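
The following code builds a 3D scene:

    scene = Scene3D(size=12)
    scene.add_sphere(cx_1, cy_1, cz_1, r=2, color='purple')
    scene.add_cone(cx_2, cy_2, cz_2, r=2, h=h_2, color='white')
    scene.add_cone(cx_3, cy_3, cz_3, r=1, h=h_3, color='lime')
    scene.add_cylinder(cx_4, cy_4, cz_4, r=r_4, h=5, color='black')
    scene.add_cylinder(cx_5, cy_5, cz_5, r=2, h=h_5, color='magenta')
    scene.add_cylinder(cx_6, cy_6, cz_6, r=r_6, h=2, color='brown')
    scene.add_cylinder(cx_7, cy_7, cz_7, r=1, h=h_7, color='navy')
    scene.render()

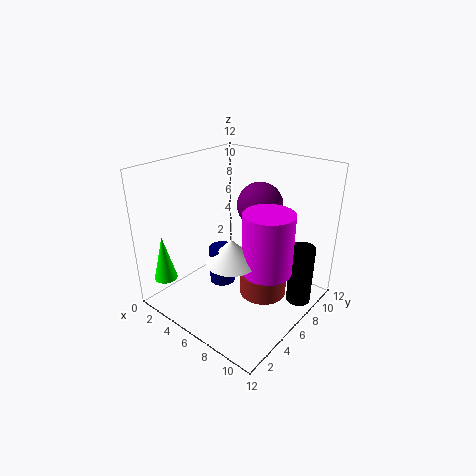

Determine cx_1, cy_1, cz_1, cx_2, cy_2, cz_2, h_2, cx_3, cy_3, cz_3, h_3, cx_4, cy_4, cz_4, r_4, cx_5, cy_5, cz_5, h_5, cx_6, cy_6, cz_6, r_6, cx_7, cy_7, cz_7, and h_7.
cx_1 = 6
cy_1 = 9
cz_1 = 8
cx_2 = 7
cy_2 = 4
cz_2 = 5
h_2 = 2
cx_3 = 1
cy_3 = 2
cz_3 = 2
h_3 = 4
cx_4 = 11
cy_4 = 8
cz_4 = 1
r_4 = 1
cx_5 = 9
cy_5 = 6
cz_5 = 4
h_5 = 5
cx_6 = 8
cy_6 = 7
cz_6 = 1
r_6 = 2
cx_7 = 6
cy_7 = 4
cz_7 = 3
h_7 = 3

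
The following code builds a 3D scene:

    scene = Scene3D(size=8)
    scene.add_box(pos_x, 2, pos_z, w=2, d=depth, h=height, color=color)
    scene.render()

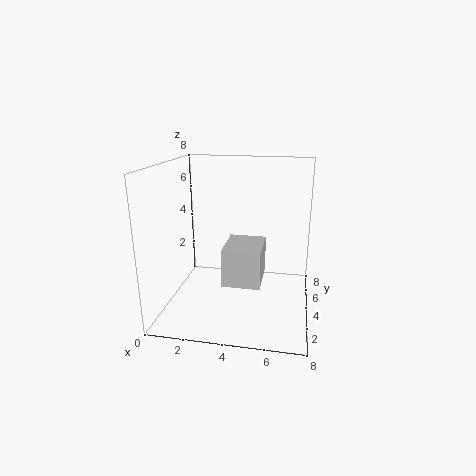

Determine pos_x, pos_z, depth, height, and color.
pos_x = 3.5
pos_z = 2
depth = 2.5
height = 2
color = 'lightgray'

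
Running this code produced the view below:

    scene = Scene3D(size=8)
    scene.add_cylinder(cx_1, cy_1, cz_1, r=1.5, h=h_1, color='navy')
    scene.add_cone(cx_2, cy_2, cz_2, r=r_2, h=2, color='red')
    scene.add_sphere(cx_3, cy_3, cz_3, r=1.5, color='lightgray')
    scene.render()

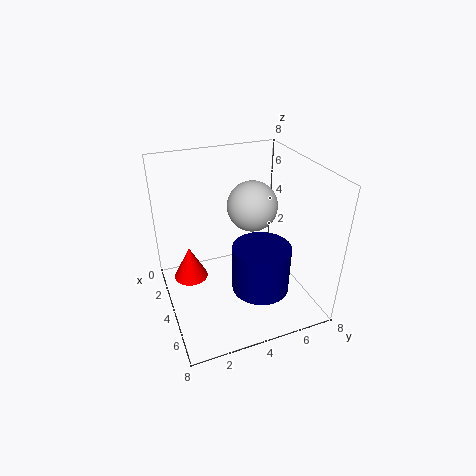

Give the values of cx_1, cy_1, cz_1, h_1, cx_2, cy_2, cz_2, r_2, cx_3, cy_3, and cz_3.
cx_1 = 6; cy_1 = 4.5; cz_1 = 2; h_1 = 2.5; cx_2 = 2.5; cy_2 = 1.5; cz_2 = 1; r_2 = 1; cx_3 = 2.5; cy_3 = 5.5; cz_3 = 5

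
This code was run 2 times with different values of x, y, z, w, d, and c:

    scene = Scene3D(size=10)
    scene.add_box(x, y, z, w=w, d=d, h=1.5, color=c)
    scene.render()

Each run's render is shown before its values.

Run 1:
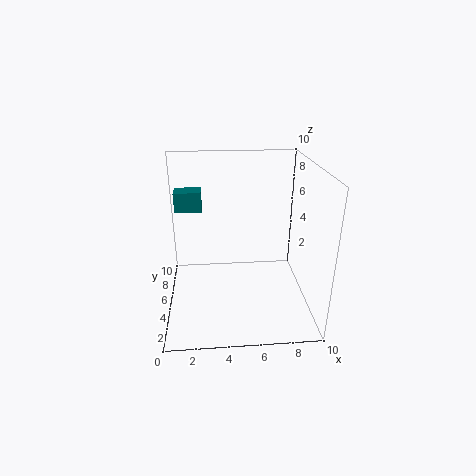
x = 0.5
y = 7.5
z = 6
w = 2
d = 1.5
c = 'teal'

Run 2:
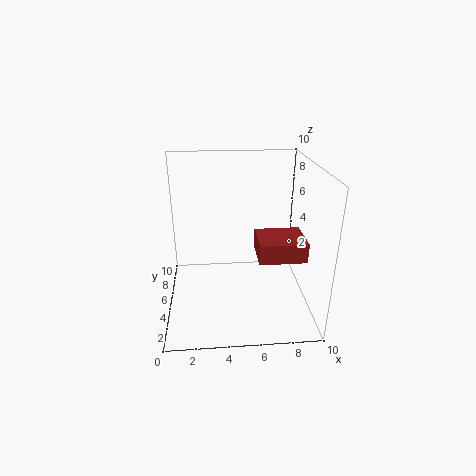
x = 6.5
y = 4.5
z = 3
w = 3.5
d = 3
c = 'brown'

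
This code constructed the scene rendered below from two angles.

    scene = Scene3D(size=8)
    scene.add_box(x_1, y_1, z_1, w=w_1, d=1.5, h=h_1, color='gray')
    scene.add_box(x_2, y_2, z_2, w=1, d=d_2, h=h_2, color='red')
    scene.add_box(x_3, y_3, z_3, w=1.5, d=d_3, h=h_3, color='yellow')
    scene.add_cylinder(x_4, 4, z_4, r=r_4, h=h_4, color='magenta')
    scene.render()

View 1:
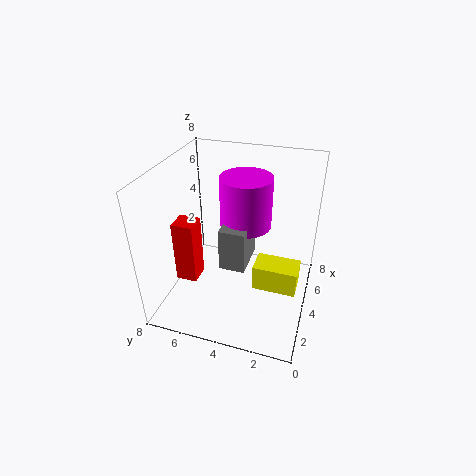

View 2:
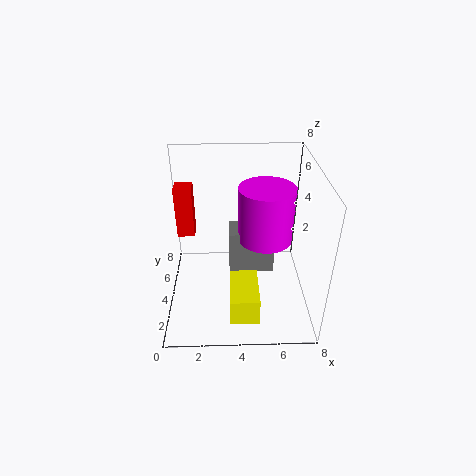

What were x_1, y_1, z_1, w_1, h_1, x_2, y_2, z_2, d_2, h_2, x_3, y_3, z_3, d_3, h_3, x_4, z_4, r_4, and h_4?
x_1 = 3.5
y_1 = 3.5
z_1 = 2
w_1 = 2.5
h_1 = 2.5
x_2 = 0.5
y_2 = 5
z_2 = 3.5
d_2 = 1
h_2 = 3
x_3 = 3.5
y_3 = 0.5
z_3 = 1
d_3 = 2.5
h_3 = 1.5
x_4 = 5.5
z_4 = 4
r_4 = 1.5
h_4 = 3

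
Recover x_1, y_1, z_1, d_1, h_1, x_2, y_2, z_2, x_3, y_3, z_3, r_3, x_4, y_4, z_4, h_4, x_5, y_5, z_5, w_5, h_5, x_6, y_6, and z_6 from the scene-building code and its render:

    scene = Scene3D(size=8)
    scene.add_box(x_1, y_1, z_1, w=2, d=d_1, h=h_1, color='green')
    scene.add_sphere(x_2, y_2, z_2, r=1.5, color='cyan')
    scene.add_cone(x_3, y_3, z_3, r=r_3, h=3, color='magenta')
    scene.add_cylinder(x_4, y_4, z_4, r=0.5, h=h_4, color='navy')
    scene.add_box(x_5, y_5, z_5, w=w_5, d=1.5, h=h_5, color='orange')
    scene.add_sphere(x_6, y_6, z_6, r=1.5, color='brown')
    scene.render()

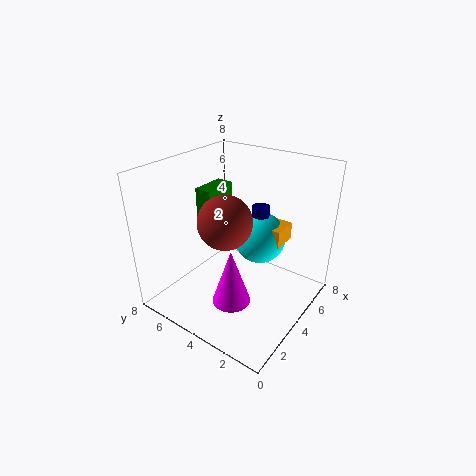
x_1 = 3.5; y_1 = 5.5; z_1 = 4; d_1 = 1; h_1 = 2.5; x_2 = 5.5; y_2 = 3.5; z_2 = 3.5; x_3 = 2; y_3 = 3; z_3 = 1.5; r_3 = 1; x_4 = 5.5; y_4 = 3.5; z_4 = 3; h_4 = 2.5; x_5 = 5; y_5 = 2; z_5 = 3.5; w_5 = 1.5; h_5 = 1; x_6 = 3.5; y_6 = 4.5; z_6 = 5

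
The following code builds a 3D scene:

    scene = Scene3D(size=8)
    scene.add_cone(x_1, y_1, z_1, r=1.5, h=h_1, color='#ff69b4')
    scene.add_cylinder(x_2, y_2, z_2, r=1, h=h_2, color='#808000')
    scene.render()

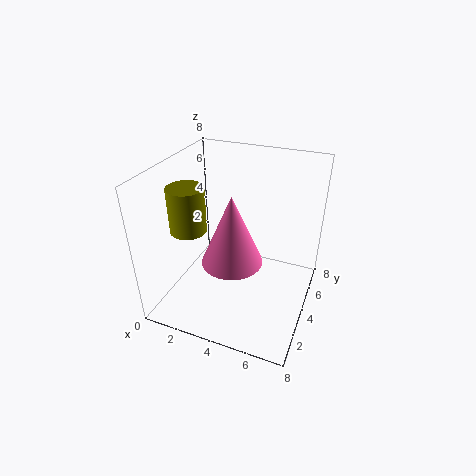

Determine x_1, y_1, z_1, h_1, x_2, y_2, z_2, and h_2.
x_1 = 4.5, y_1 = 2, z_1 = 4, h_1 = 3.5, x_2 = 1.5, y_2 = 3, z_2 = 4.5, h_2 = 2.5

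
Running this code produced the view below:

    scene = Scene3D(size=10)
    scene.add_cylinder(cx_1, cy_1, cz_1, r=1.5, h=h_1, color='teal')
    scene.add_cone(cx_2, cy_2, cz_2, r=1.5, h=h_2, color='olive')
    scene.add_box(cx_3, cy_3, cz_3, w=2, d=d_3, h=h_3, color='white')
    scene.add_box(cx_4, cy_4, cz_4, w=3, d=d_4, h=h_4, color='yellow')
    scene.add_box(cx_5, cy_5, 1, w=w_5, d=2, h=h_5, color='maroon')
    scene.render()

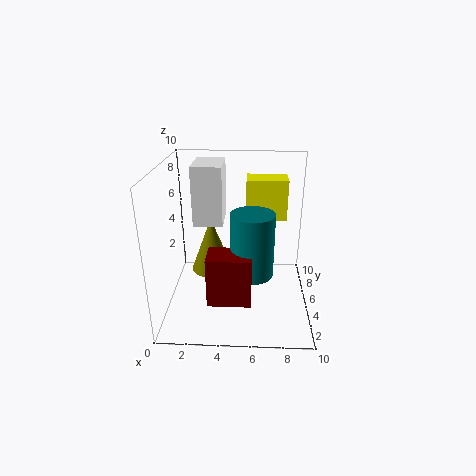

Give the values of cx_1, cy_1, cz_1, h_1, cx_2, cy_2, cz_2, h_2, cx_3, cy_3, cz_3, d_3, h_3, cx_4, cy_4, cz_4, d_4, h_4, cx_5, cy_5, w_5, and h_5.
cx_1 = 6; cy_1 = 4.5; cz_1 = 2.5; h_1 = 4.5; cx_2 = 3; cy_2 = 6; cz_2 = 2; h_2 = 4; cx_3 = 2; cy_3 = 4.5; cz_3 = 6; d_3 = 3; h_3 = 4; cx_4 = 5.5; cy_4 = 7; cz_4 = 5.5; d_4 = 2; h_4 = 3; cx_5 = 3; cy_5 = 2.5; w_5 = 3; h_5 = 3.5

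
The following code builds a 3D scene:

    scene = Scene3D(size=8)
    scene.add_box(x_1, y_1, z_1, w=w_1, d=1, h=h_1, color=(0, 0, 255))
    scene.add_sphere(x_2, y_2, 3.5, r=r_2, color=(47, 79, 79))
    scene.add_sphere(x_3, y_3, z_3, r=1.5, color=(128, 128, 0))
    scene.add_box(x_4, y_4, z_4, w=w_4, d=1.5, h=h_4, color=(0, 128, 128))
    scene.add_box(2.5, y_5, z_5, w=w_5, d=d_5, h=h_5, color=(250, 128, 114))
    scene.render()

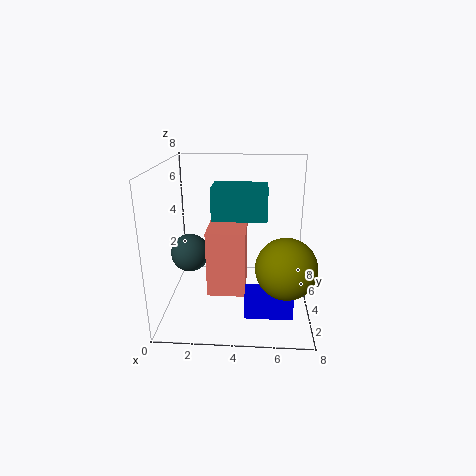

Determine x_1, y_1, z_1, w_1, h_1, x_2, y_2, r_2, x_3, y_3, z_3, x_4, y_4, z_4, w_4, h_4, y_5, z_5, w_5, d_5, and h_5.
x_1 = 4.5, y_1 = 1.5, z_1 = 0.5, w_1 = 2.5, h_1 = 1.5, x_2 = 1.5, y_2 = 3, r_2 = 1, x_3 = 6.5, y_3 = 1.5, z_3 = 3.5, x_4 = 3, y_4 = 1, z_4 = 6, w_4 = 2.5, h_4 = 1.5, y_5 = 2, z_5 = 1.5, w_5 = 2, d_5 = 2.5, h_5 = 3.5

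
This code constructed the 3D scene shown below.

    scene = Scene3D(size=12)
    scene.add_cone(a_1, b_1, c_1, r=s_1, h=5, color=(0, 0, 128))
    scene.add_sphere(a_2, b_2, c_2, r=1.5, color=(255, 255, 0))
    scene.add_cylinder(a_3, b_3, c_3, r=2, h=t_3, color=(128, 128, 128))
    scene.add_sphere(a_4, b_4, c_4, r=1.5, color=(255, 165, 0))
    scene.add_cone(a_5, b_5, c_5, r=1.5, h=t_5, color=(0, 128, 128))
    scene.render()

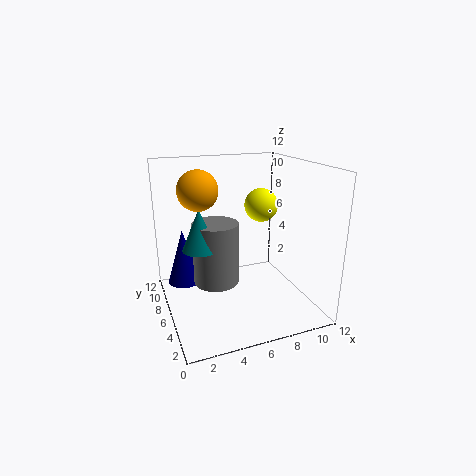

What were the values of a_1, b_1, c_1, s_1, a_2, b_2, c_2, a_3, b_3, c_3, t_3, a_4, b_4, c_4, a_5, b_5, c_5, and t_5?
a_1 = 2; b_1 = 9.5; c_1 = 1; s_1 = 1.5; a_2 = 9; b_2 = 8; c_2 = 8; a_3 = 4.5; b_3 = 7.5; c_3 = 1.5; t_3 = 5.5; a_4 = 2.5; b_4 = 5; c_4 = 10.5; a_5 = 3; b_5 = 7; c_5 = 5; t_5 = 3.5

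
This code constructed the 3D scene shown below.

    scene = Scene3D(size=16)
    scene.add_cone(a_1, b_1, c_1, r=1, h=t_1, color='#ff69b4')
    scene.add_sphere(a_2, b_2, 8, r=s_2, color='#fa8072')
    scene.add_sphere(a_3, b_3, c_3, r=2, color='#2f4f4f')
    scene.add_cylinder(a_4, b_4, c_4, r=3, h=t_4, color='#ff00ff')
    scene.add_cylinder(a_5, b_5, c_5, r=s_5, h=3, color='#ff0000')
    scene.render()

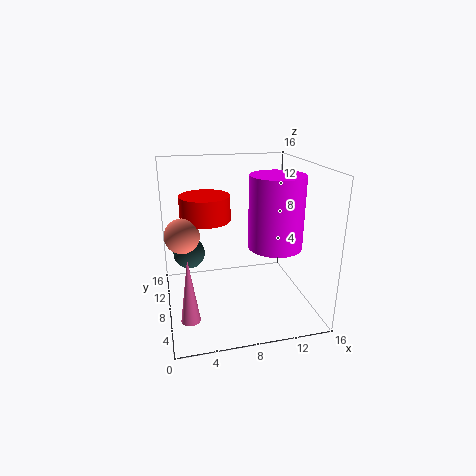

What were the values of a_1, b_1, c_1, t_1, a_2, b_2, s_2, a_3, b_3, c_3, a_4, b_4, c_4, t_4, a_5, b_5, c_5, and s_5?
a_1 = 2; b_1 = 4; c_1 = 1; t_1 = 7; a_2 = 2; b_2 = 10; s_2 = 2; a_3 = 3; b_3 = 14; c_3 = 4; a_4 = 12; b_4 = 7; c_4 = 7; t_4 = 8; a_5 = 5; b_5 = 12; c_5 = 9; s_5 = 3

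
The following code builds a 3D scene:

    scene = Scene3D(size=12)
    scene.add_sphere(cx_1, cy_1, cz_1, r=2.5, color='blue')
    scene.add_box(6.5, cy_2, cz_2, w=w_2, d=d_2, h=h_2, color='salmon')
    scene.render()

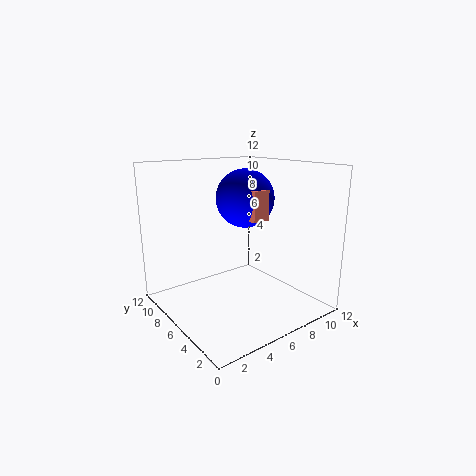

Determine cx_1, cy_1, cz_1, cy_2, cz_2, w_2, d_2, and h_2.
cx_1 = 7.5
cy_1 = 7
cz_1 = 9
cy_2 = 4.5
cz_2 = 7.5
w_2 = 1.5
d_2 = 3.5
h_2 = 2.5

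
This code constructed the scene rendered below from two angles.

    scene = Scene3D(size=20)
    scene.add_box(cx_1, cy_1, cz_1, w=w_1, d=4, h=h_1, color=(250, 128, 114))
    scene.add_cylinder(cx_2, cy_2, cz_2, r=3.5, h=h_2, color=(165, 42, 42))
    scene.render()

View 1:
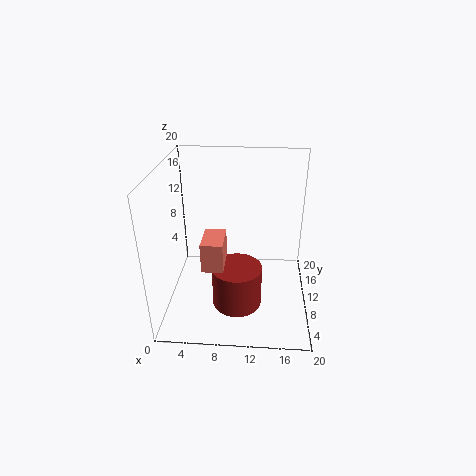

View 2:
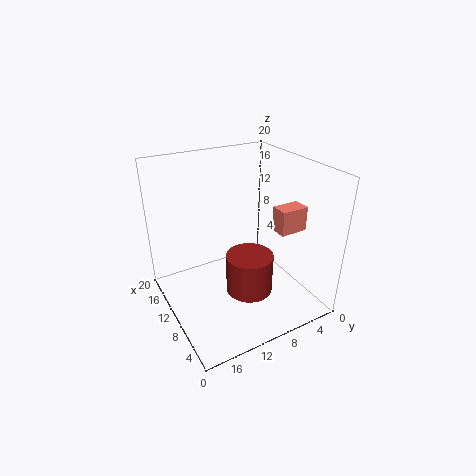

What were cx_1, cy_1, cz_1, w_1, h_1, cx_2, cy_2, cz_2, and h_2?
cx_1 = 6.5; cy_1 = 1; cz_1 = 10.5; w_1 = 2.5; h_1 = 3.5; cx_2 = 10; cy_2 = 8; cz_2 = 0.5; h_2 = 6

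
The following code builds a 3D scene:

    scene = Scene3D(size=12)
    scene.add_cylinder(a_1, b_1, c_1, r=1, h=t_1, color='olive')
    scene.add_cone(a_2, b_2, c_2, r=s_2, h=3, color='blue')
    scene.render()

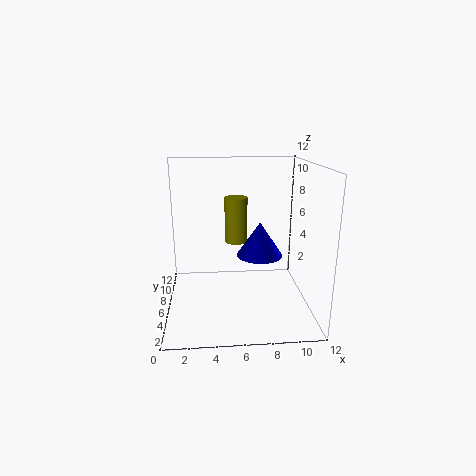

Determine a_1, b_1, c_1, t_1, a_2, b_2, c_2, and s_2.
a_1 = 6, b_1 = 8, c_1 = 5, t_1 = 4, a_2 = 8, b_2 = 7, c_2 = 4, s_2 = 2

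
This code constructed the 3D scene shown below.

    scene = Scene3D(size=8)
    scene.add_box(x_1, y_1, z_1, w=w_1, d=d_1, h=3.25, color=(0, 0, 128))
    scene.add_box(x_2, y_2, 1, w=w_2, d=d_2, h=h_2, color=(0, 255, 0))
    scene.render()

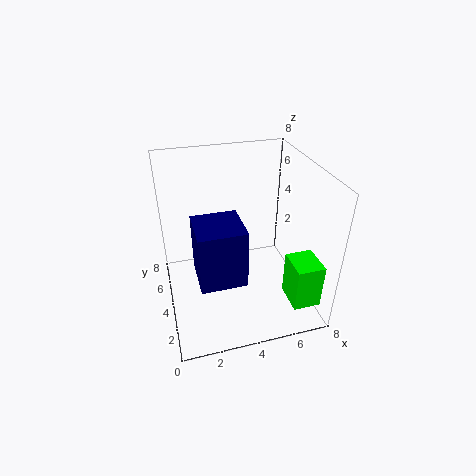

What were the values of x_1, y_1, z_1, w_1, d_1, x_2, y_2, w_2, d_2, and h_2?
x_1 = 1.5
y_1 = 2
z_1 = 2.25
w_1 = 2.5
d_1 = 2.5
x_2 = 6.25
y_2 = 0.75
w_2 = 1.5
d_2 = 1.75
h_2 = 2.5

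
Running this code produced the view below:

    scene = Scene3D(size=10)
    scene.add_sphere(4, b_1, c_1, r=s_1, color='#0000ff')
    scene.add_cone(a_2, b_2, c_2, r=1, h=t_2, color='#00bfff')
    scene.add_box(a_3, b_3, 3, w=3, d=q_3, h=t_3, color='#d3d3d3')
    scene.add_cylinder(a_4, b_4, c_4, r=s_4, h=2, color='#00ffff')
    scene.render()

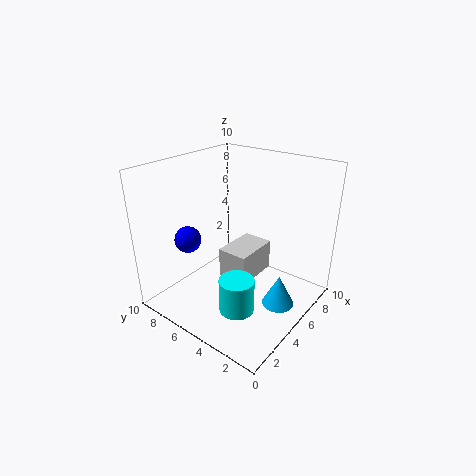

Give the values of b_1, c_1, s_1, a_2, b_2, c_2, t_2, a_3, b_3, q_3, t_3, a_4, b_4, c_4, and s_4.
b_1 = 9
c_1 = 4
s_1 = 1
a_2 = 4
b_2 = 1
c_2 = 2
t_2 = 2
a_3 = 3
b_3 = 3
q_3 = 2
t_3 = 2
a_4 = 1
b_4 = 2
c_4 = 3
s_4 = 1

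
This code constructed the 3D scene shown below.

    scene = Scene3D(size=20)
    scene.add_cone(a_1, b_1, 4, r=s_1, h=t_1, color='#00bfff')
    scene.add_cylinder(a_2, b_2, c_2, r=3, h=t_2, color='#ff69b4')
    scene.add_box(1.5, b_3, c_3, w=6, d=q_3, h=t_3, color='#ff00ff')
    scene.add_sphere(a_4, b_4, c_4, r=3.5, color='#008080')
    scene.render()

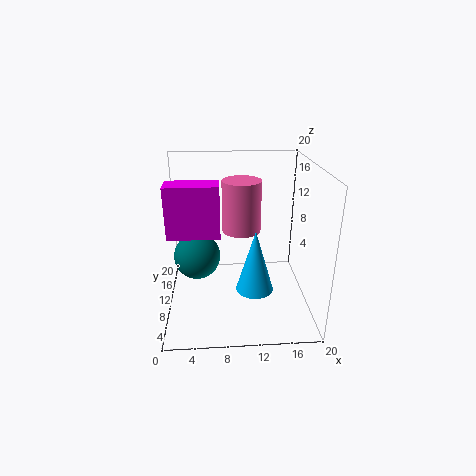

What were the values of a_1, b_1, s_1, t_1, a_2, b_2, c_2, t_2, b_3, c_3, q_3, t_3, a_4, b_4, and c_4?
a_1 = 12
b_1 = 6.5
s_1 = 2.5
t_1 = 8.5
a_2 = 11
b_2 = 16
c_2 = 8.5
t_2 = 8
b_3 = 2.5
c_3 = 13.5
q_3 = 3
t_3 = 6
a_4 = 4
b_4 = 13.5
c_4 = 5.5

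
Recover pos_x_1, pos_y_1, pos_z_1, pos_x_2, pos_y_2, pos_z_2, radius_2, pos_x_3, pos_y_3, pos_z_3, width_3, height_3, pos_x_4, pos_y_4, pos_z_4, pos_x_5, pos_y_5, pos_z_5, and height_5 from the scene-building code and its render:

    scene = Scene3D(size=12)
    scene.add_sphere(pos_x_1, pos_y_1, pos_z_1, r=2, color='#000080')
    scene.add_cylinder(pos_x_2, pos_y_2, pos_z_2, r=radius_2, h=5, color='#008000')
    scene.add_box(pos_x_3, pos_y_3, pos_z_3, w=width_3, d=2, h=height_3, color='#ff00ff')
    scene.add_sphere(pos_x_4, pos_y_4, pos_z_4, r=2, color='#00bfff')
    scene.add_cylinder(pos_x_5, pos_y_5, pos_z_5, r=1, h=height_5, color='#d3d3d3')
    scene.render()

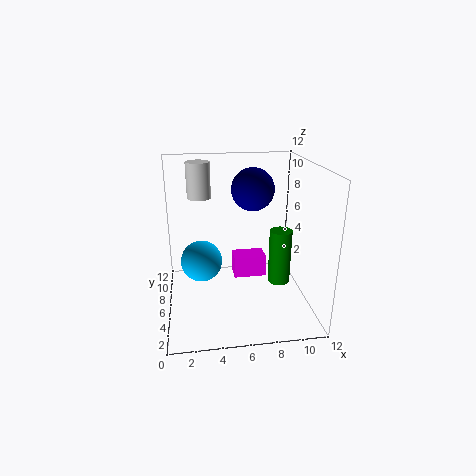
pos_x_1 = 8
pos_y_1 = 10
pos_z_1 = 9
pos_x_2 = 10
pos_y_2 = 7
pos_z_2 = 1
radius_2 = 1
pos_x_3 = 6
pos_y_3 = 8
pos_z_3 = 1
width_3 = 3
height_3 = 2
pos_x_4 = 3
pos_y_4 = 10
pos_z_4 = 2
pos_x_5 = 3
pos_y_5 = 8
pos_z_5 = 9
height_5 = 3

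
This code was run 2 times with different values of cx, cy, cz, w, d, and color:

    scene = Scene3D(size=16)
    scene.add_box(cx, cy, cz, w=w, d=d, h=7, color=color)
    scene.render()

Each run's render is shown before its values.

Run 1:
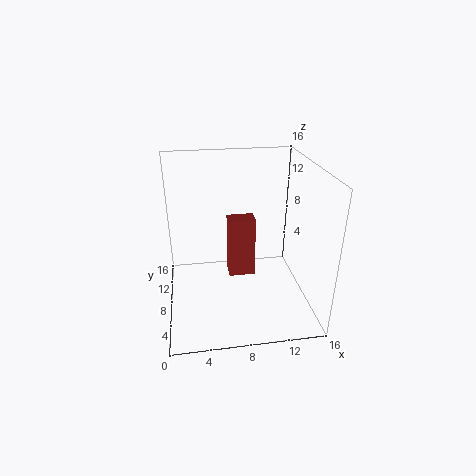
cx = 7
cy = 8
cz = 3
w = 3
d = 2
color = 'brown'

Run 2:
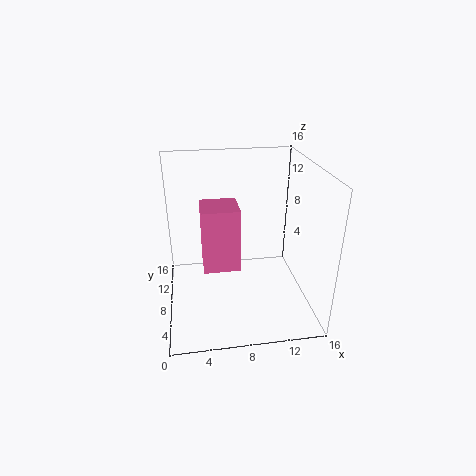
cx = 4
cy = 6
cz = 5
w = 4
d = 4
color = 'hotpink'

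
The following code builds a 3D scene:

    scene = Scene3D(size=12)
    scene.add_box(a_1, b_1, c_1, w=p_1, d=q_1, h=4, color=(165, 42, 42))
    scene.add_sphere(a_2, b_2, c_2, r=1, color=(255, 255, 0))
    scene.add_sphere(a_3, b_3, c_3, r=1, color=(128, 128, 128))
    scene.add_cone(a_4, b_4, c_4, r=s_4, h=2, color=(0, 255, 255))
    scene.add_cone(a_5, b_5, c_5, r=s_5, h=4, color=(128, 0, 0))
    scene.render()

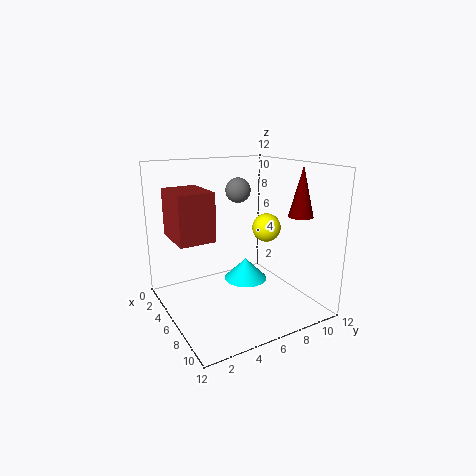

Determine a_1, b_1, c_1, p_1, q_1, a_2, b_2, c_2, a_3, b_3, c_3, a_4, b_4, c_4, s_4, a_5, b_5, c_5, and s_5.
a_1 = 2
b_1 = 1
c_1 = 6
p_1 = 4
q_1 = 3
a_2 = 10
b_2 = 6
c_2 = 8
a_3 = 6
b_3 = 6
c_3 = 10
a_4 = 4
b_4 = 8
c_4 = 1
s_4 = 2
a_5 = 9
b_5 = 10
c_5 = 8
s_5 = 1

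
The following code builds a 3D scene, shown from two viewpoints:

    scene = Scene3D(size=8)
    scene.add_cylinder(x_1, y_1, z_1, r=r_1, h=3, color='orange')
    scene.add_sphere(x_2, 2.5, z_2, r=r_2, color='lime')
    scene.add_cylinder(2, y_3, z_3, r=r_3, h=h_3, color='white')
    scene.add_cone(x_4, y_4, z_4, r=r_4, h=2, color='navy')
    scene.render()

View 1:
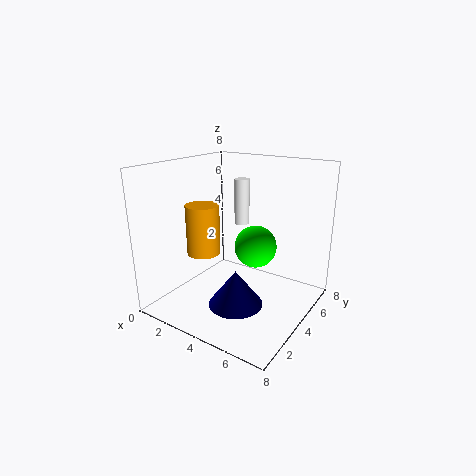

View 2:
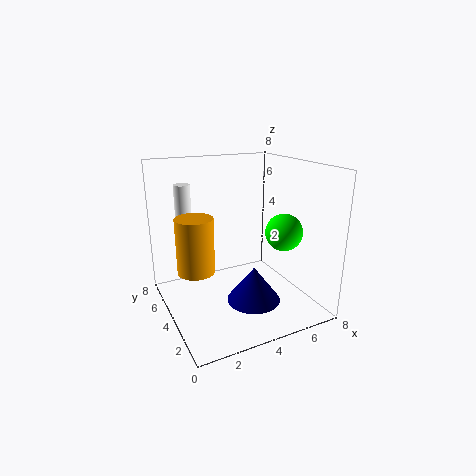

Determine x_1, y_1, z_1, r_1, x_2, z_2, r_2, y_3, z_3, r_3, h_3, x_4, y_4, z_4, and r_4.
x_1 = 1.5, y_1 = 4, z_1 = 2.5, r_1 = 1, x_2 = 6, z_2 = 4.5, r_2 = 1, y_3 = 7.5, z_3 = 3.5, r_3 = 0.5, h_3 = 3, x_4 = 4.5, y_4 = 3, z_4 = 0.5, r_4 = 1.5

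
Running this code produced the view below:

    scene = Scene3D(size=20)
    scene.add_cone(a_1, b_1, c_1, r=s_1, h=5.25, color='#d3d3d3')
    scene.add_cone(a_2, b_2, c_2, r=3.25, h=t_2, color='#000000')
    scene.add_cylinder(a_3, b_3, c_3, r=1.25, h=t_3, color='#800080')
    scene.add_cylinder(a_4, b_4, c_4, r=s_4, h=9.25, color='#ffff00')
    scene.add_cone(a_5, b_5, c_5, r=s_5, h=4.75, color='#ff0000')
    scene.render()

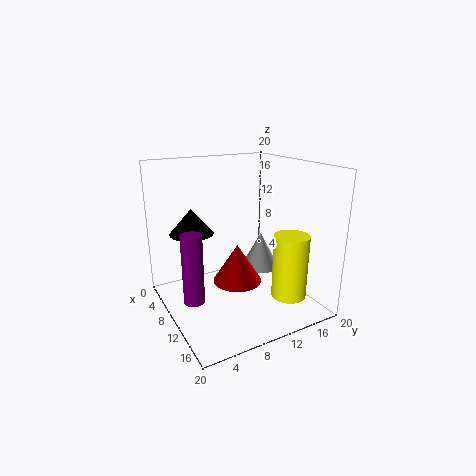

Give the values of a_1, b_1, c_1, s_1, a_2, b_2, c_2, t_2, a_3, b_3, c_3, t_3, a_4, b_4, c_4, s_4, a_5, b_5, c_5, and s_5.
a_1 = 9.25, b_1 = 14.25, c_1 = 4.5, s_1 = 2.75, a_2 = 4, b_2 = 5.5, c_2 = 9.5, t_2 = 3.75, a_3 = 14.5, b_3 = 1.5, c_3 = 5, t_3 = 8.5, a_4 = 14, b_4 = 16.25, c_4 = 1.25, s_4 = 2.5, a_5 = 14.75, b_5 = 7.25, c_5 = 6.5, s_5 = 3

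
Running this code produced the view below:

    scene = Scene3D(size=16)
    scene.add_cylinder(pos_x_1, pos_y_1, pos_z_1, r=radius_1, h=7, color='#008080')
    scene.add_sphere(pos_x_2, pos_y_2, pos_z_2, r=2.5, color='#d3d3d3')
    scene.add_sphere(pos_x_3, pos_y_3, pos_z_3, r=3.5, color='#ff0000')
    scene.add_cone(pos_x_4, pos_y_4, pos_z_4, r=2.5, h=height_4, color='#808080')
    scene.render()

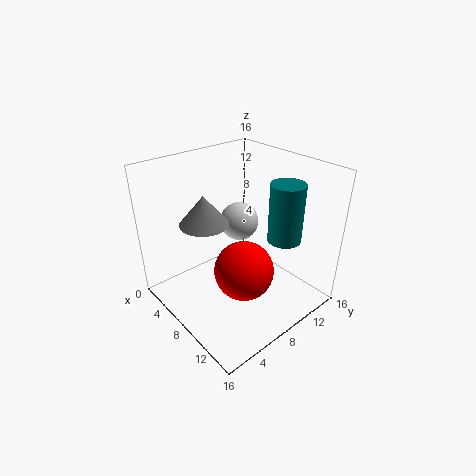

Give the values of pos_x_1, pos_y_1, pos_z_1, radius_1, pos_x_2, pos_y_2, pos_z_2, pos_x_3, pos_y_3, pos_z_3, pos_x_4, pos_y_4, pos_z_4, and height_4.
pos_x_1 = 10, pos_y_1 = 13.5, pos_z_1 = 6.5, radius_1 = 2, pos_x_2 = 3, pos_y_2 = 12.5, pos_z_2 = 6.5, pos_x_3 = 8.5, pos_y_3 = 8.5, pos_z_3 = 3.5, pos_x_4 = 7.5, pos_y_4 = 4, pos_z_4 = 11, height_4 = 3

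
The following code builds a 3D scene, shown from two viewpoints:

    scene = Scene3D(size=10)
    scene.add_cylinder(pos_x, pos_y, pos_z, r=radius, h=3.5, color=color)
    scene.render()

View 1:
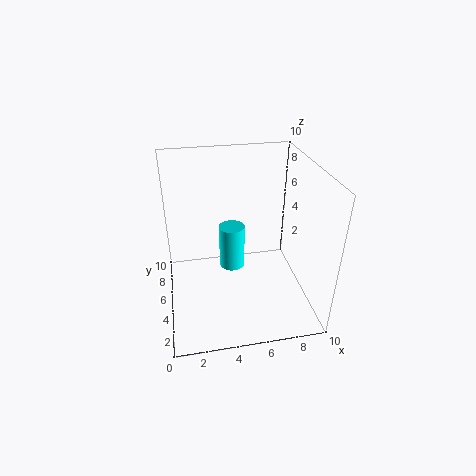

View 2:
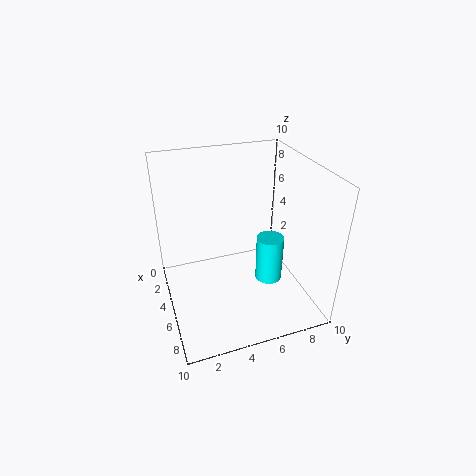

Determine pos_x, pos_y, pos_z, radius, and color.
pos_x = 5
pos_y = 7.5
pos_z = 1
radius = 1
color = 'cyan'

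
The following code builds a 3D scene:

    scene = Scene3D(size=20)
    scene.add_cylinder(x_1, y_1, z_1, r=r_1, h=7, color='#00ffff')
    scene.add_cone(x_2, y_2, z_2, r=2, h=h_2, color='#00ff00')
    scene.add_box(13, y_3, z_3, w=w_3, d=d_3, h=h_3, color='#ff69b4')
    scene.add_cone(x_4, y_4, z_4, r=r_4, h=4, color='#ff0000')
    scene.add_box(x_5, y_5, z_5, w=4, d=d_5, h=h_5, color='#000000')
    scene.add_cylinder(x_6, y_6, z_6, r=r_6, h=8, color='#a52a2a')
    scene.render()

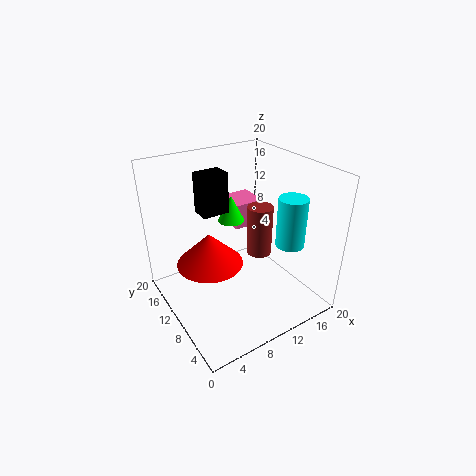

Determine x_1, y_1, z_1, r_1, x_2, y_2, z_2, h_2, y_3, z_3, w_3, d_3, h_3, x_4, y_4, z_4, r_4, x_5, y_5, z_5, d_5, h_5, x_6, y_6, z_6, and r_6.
x_1 = 16
y_1 = 6
z_1 = 9
r_1 = 2
x_2 = 12
y_2 = 15
z_2 = 10
h_2 = 4
y_3 = 15
z_3 = 8
w_3 = 5
d_3 = 5
h_3 = 4
x_4 = 4
y_4 = 7
z_4 = 10
r_4 = 4
x_5 = 7
y_5 = 14
z_5 = 12
d_5 = 3
h_5 = 6
x_6 = 16
y_6 = 13
z_6 = 4
r_6 = 2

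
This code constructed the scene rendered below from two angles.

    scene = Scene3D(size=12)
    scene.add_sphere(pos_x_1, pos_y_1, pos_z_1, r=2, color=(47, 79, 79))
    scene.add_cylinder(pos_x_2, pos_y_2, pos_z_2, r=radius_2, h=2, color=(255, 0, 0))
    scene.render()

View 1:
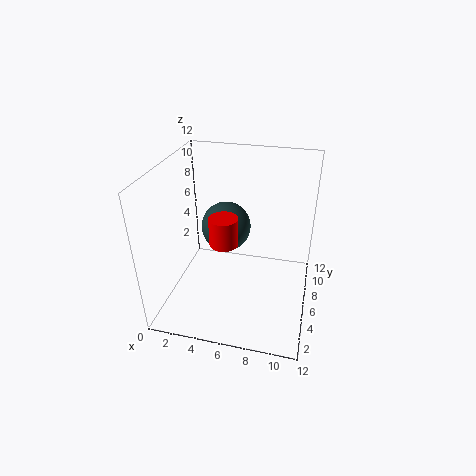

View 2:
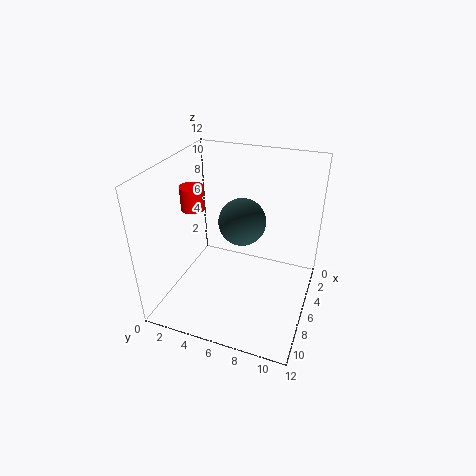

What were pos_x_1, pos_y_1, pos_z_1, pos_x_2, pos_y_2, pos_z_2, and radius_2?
pos_x_1 = 5; pos_y_1 = 6; pos_z_1 = 7; pos_x_2 = 6; pos_y_2 = 2; pos_z_2 = 8; radius_2 = 1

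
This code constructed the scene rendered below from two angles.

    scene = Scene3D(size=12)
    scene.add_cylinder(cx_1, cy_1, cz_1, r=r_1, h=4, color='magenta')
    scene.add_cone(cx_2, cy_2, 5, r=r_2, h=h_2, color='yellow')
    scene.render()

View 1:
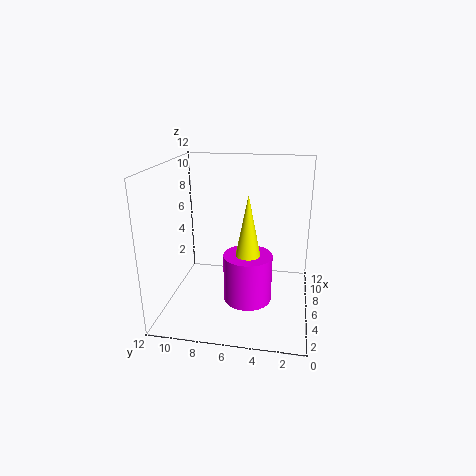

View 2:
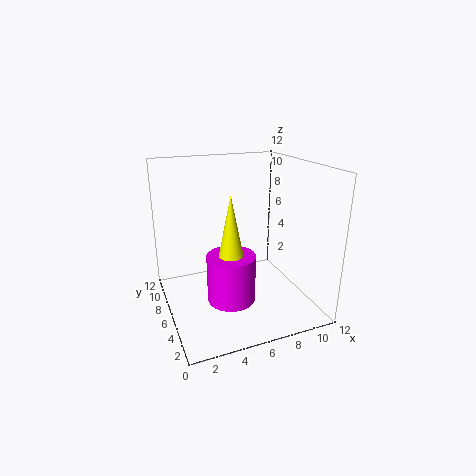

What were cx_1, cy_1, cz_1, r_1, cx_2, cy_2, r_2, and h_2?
cx_1 = 5
cy_1 = 5
cz_1 = 1
r_1 = 2
cx_2 = 5
cy_2 = 5
r_2 = 1
h_2 = 5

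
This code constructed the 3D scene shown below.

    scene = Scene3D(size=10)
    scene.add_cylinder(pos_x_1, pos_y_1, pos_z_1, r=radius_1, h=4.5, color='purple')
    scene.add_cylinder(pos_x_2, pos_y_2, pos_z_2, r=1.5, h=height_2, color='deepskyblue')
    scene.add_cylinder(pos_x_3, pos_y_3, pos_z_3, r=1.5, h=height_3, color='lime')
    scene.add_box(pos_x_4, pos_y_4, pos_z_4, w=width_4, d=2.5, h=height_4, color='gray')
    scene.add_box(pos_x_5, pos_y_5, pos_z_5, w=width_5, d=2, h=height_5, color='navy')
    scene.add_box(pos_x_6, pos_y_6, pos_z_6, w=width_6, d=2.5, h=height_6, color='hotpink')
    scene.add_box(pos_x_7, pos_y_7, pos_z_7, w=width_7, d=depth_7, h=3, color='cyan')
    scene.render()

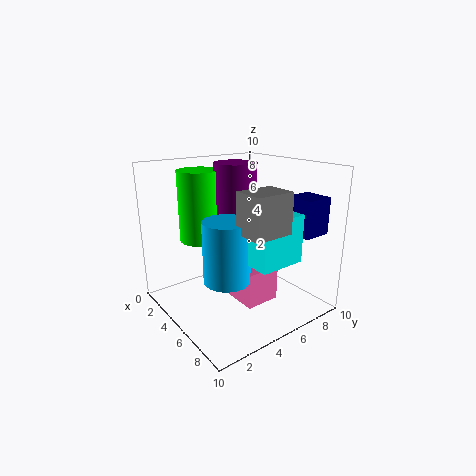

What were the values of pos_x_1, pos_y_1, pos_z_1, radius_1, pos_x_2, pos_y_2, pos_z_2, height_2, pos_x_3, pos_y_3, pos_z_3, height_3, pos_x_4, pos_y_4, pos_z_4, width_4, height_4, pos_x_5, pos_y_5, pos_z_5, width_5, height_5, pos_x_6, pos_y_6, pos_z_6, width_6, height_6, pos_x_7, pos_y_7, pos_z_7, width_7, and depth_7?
pos_x_1 = 4; pos_y_1 = 5.5; pos_z_1 = 5.5; radius_1 = 1.5; pos_x_2 = 6.5; pos_y_2 = 3; pos_z_2 = 3; height_2 = 4; pos_x_3 = 2.5; pos_y_3 = 3.5; pos_z_3 = 4.5; height_3 = 5; pos_x_4 = 7.5; pos_y_4 = 3; pos_z_4 = 6.5; width_4 = 2; height_4 = 2.5; pos_x_5 = 7; pos_y_5 = 7.5; pos_z_5 = 5.5; width_5 = 2; height_5 = 2.5; pos_x_6 = 4; pos_y_6 = 4.5; pos_z_6 = 0.5; width_6 = 3; height_6 = 2.5; pos_x_7 = 8; pos_y_7 = 3.5; pos_z_7 = 4.5; width_7 = 1.5; depth_7 = 3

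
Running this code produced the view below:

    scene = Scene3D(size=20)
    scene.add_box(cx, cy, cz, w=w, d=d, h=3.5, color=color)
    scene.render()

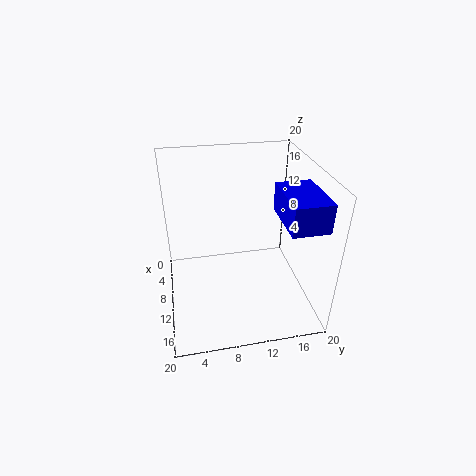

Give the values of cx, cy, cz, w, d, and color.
cx = 12.5; cy = 14; cz = 15.5; w = 7; d = 4.5; color = 'blue'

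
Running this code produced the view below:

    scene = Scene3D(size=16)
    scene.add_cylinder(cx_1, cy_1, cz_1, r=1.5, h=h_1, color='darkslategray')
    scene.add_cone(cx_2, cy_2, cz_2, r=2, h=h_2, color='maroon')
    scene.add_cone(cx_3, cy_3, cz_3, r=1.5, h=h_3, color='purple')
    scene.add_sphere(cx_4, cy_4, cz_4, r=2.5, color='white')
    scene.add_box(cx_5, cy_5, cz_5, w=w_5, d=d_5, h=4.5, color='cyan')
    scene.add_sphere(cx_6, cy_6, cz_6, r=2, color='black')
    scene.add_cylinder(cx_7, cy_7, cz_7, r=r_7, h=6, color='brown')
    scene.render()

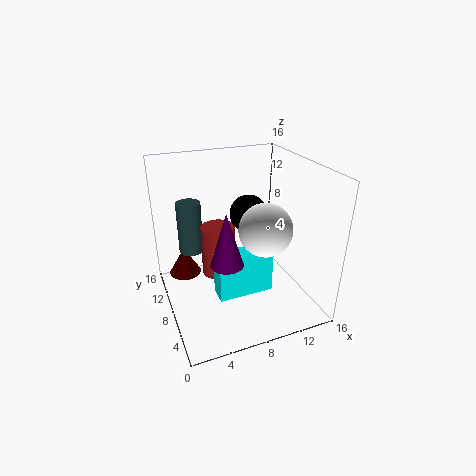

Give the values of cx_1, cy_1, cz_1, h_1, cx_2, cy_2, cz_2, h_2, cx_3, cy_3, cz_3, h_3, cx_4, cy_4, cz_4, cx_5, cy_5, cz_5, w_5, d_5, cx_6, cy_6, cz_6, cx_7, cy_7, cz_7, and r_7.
cx_1 = 4, cy_1 = 14, cz_1 = 4, h_1 = 6.5, cx_2 = 3, cy_2 = 14, cz_2 = 1, h_2 = 3.5, cx_3 = 4.5, cy_3 = 2, cz_3 = 9, h_3 = 5, cx_4 = 8.5, cy_4 = 2.5, cz_4 = 11.5, cx_5 = 4, cy_5 = 2.5, cz_5 = 4.5, w_5 = 5.5, d_5 = 2, cx_6 = 9, cy_6 = 7.5, cz_6 = 11, cx_7 = 6.5, cy_7 = 10.5, cz_7 = 2.5, r_7 = 2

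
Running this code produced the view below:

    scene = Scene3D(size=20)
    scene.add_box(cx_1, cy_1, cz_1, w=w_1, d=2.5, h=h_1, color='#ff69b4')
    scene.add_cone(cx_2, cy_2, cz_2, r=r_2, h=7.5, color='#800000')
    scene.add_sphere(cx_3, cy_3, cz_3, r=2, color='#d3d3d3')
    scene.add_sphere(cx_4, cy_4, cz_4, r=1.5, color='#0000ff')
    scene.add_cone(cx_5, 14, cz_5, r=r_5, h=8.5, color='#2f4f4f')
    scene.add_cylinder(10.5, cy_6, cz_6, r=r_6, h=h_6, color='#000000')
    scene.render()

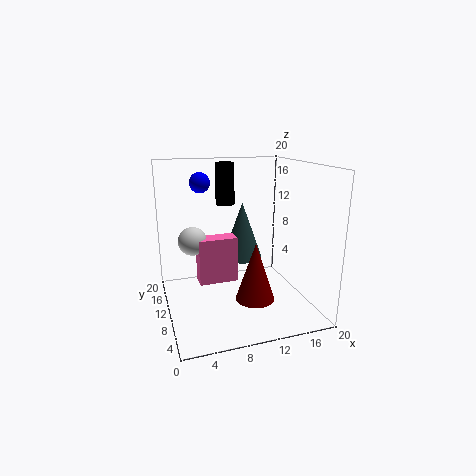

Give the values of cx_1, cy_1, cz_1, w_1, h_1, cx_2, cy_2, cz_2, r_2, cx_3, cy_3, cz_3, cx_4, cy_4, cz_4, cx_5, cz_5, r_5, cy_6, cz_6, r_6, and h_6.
cx_1 = 4.5
cy_1 = 10
cz_1 = 3.5
w_1 = 5.5
h_1 = 6.5
cx_2 = 10.5
cy_2 = 4.5
cz_2 = 3.5
r_2 = 2.5
cx_3 = 4
cy_3 = 12
cz_3 = 9.5
cx_4 = 6
cy_4 = 15.5
cz_4 = 17
cx_5 = 12
cz_5 = 5.5
r_5 = 3
cy_6 = 18
cz_6 = 13
r_6 = 1.5
h_6 = 6.5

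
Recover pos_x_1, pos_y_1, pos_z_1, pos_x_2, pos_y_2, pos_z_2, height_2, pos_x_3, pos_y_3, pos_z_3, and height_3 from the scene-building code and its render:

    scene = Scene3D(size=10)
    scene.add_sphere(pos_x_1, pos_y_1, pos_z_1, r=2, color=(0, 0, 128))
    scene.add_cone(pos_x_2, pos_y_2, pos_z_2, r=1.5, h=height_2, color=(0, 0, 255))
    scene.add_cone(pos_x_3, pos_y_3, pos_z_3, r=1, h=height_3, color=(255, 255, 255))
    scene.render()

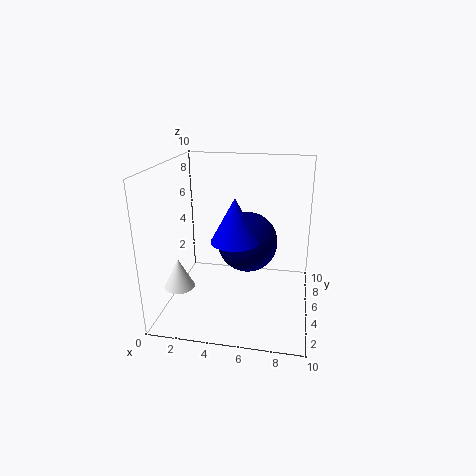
pos_x_1 = 5.75, pos_y_1 = 4.5, pos_z_1 = 5, pos_x_2 = 5.25, pos_y_2 = 2.75, pos_z_2 = 5.75, height_2 = 2.75, pos_x_3 = 1.5, pos_y_3 = 2.5, pos_z_3 = 2.25, height_3 = 2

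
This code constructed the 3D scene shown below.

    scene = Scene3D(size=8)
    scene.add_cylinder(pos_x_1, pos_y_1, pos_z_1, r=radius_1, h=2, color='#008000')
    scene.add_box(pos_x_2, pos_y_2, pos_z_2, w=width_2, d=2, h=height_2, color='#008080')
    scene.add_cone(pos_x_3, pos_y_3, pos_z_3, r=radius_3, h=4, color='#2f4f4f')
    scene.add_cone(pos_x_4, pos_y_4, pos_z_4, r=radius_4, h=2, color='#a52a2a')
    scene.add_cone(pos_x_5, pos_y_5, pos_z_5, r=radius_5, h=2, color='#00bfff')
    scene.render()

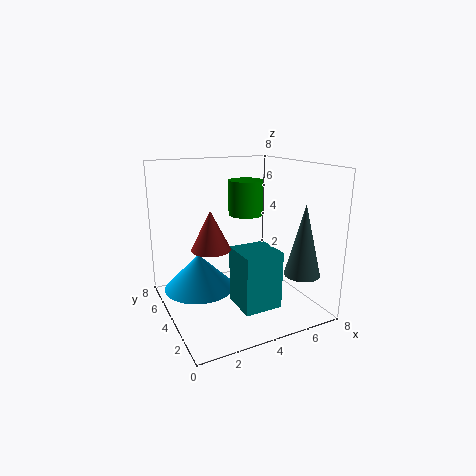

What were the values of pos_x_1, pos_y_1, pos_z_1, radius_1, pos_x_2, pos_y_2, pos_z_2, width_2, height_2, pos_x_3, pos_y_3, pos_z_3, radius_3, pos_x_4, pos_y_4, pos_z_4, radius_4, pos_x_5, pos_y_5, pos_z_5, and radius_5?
pos_x_1 = 5; pos_y_1 = 5; pos_z_1 = 5; radius_1 = 1; pos_x_2 = 3; pos_y_2 = 1; pos_z_2 = 1; width_2 = 2; height_2 = 3; pos_x_3 = 7; pos_y_3 = 2; pos_z_3 = 2; radius_3 = 1; pos_x_4 = 2; pos_y_4 = 3; pos_z_4 = 4; radius_4 = 1; pos_x_5 = 2; pos_y_5 = 5; pos_z_5 = 1; radius_5 = 2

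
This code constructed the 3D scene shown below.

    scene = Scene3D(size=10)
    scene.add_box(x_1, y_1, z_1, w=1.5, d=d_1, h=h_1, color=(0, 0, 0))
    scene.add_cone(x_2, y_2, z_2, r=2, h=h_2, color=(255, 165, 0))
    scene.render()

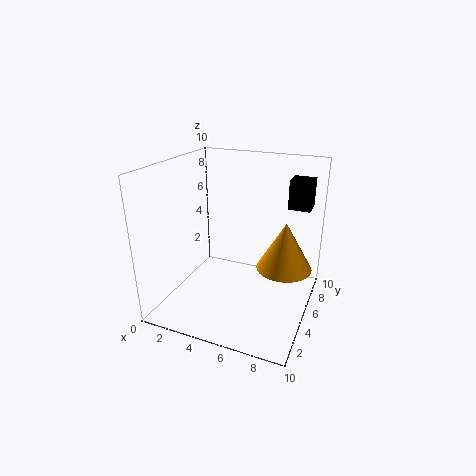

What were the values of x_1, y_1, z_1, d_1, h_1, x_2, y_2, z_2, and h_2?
x_1 = 8
y_1 = 6.5
z_1 = 7
d_1 = 1.5
h_1 = 2
x_2 = 8
y_2 = 6.5
z_2 = 2.5
h_2 = 3.5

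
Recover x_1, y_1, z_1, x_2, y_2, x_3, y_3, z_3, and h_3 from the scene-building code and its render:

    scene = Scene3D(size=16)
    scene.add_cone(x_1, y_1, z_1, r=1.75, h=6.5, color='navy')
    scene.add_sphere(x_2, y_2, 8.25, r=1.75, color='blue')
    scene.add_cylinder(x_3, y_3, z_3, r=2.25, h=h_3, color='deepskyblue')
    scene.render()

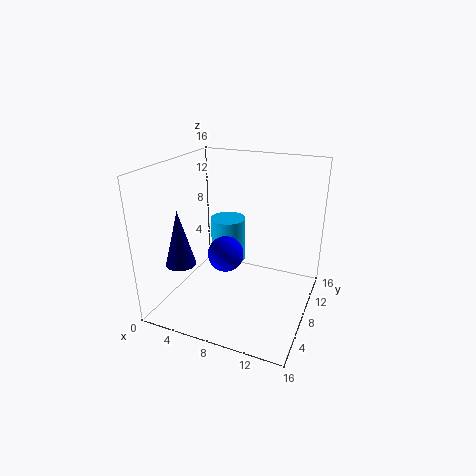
x_1 = 1.75; y_1 = 5.75; z_1 = 4.5; x_2 = 8.5; y_2 = 3.75; x_3 = 4.25; y_3 = 13.5; z_3 = 2; h_3 = 5.75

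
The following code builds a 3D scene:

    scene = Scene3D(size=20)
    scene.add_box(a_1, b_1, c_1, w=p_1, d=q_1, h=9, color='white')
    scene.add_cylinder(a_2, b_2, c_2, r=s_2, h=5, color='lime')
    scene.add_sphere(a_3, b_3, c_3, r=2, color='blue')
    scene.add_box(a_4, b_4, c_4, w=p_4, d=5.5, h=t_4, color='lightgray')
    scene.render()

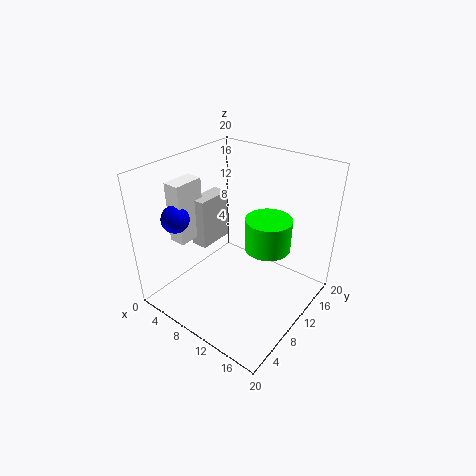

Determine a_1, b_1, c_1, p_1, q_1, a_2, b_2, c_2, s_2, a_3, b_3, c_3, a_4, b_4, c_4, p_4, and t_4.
a_1 = 0.5; b_1 = 6; c_1 = 8; p_1 = 2.5; q_1 = 4.5; a_2 = 11.5; b_2 = 15.5; c_2 = 6; s_2 = 3.5; a_3 = 2; b_3 = 6; c_3 = 12; a_4 = 2; b_4 = 9; c_4 = 6.5; p_4 = 2.5; t_4 = 7.5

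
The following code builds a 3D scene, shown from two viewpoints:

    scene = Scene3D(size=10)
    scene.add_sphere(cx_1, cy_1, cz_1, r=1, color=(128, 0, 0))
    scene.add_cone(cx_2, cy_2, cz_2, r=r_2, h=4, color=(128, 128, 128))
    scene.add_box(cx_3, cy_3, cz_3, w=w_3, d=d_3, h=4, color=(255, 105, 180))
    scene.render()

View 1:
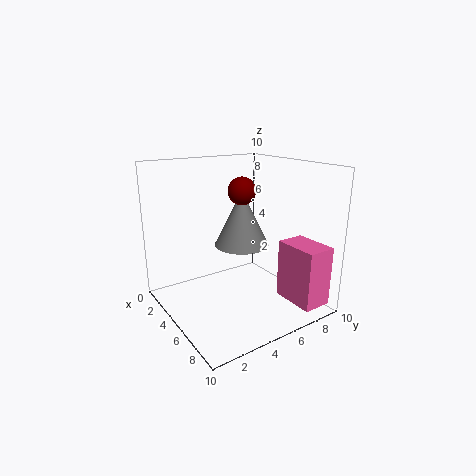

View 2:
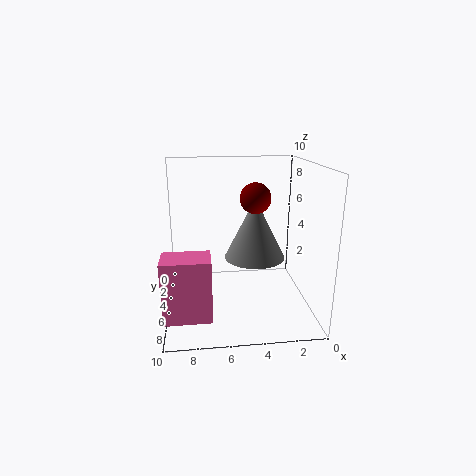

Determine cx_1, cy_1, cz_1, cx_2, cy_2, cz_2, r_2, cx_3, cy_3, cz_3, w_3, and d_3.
cx_1 = 4
cy_1 = 6
cz_1 = 8
cx_2 = 4
cy_2 = 6
cz_2 = 4
r_2 = 2
cx_3 = 7
cy_3 = 7
cz_3 = 1
w_3 = 3
d_3 = 2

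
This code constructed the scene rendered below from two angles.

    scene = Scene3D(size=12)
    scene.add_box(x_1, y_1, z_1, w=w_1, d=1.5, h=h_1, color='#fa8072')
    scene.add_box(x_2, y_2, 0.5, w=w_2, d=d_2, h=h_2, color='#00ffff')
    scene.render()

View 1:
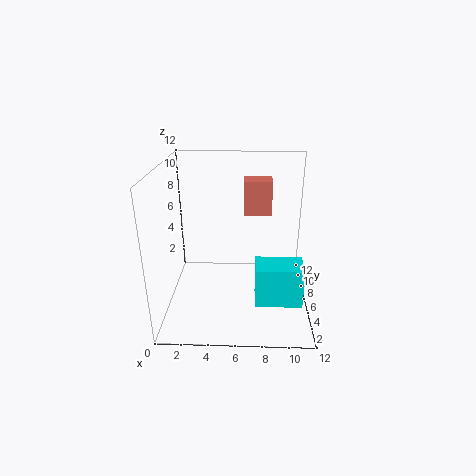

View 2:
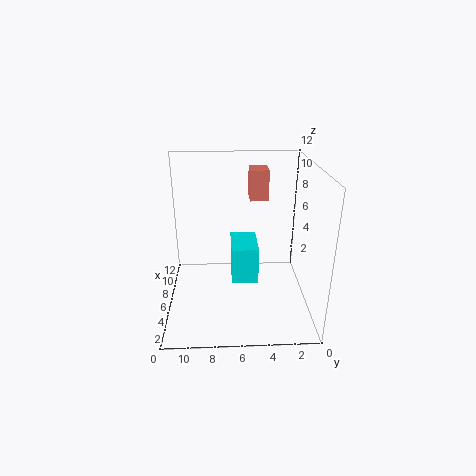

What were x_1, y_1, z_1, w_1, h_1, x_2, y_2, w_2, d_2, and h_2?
x_1 = 6.5, y_1 = 3.5, z_1 = 9, w_1 = 2, h_1 = 2.5, x_2 = 7.5, y_2 = 4, w_2 = 4, d_2 = 2.5, h_2 = 3.5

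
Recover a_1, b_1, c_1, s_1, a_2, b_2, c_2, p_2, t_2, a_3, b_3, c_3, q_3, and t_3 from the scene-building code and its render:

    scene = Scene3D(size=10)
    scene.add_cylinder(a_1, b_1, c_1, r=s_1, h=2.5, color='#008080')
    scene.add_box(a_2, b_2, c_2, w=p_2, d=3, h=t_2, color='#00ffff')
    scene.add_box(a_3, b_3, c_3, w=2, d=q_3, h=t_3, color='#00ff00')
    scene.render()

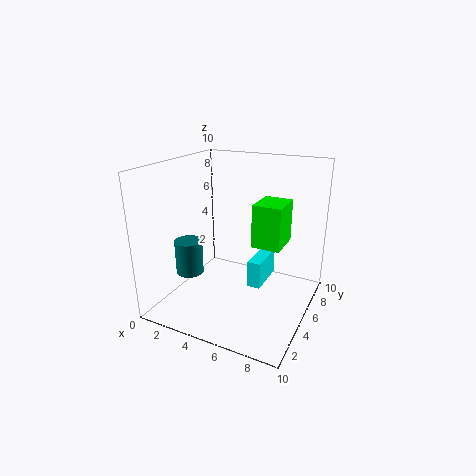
a_1 = 1.5, b_1 = 4, c_1 = 2, s_1 = 1, a_2 = 5.5, b_2 = 5.5, c_2 = 1, p_2 = 1, t_2 = 2, a_3 = 6, b_3 = 5, c_3 = 4.5, q_3 = 2.5, t_3 = 3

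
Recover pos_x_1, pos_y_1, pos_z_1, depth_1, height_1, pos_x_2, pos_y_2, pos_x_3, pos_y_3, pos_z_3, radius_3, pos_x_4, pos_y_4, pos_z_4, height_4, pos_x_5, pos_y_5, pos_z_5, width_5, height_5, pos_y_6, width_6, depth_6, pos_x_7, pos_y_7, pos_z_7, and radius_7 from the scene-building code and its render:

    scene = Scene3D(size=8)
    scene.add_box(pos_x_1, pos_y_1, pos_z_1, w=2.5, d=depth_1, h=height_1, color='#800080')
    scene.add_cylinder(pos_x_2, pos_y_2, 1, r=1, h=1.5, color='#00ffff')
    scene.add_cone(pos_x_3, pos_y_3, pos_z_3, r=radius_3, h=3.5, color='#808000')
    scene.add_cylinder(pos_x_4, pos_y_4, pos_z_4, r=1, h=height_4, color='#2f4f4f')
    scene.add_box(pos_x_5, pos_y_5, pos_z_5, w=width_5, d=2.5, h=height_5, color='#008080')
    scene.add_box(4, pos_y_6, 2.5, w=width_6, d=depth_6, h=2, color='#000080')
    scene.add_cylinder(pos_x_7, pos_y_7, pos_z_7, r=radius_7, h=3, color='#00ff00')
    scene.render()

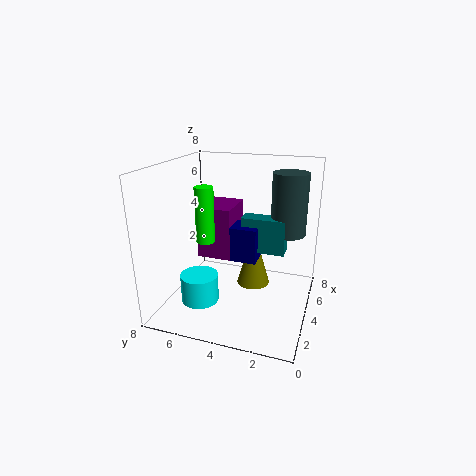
pos_x_1 = 4; pos_y_1 = 4.5; pos_z_1 = 2.5; depth_1 = 2; height_1 = 3; pos_x_2 = 2; pos_y_2 = 5.5; pos_x_3 = 5.5; pos_y_3 = 3.5; pos_z_3 = 0.5; radius_3 = 1; pos_x_4 = 5.5; pos_y_4 = 1.5; pos_z_4 = 4; height_4 = 3.5; pos_x_5 = 4.5; pos_y_5 = 1.5; pos_z_5 = 3; width_5 = 1; height_5 = 2; pos_y_6 = 3; width_6 = 1.5; depth_6 = 1.5; pos_x_7 = 3; pos_y_7 = 5.5; pos_z_7 = 4; radius_7 = 0.5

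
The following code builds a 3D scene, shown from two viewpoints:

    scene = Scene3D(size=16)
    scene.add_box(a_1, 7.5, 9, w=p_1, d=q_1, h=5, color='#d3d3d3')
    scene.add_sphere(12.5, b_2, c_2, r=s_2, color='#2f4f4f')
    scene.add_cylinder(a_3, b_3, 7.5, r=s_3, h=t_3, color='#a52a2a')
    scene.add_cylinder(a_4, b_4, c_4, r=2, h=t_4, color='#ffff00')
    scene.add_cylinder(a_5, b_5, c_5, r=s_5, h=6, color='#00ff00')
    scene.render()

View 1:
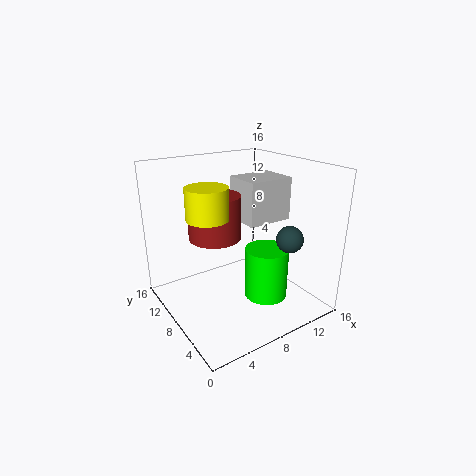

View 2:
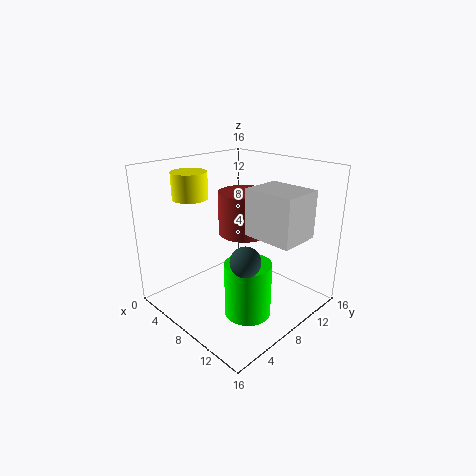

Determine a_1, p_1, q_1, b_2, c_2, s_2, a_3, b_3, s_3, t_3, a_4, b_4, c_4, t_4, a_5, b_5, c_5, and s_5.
a_1 = 9.5; p_1 = 5.5; q_1 = 4.5; b_2 = 4.5; c_2 = 8; s_2 = 1.5; a_3 = 6.5; b_3 = 10.5; s_3 = 3; t_3 = 5; a_4 = 3; b_4 = 5.5; c_4 = 12; t_4 = 3; a_5 = 11; b_5 = 6.5; c_5 = 0.5; s_5 = 2.5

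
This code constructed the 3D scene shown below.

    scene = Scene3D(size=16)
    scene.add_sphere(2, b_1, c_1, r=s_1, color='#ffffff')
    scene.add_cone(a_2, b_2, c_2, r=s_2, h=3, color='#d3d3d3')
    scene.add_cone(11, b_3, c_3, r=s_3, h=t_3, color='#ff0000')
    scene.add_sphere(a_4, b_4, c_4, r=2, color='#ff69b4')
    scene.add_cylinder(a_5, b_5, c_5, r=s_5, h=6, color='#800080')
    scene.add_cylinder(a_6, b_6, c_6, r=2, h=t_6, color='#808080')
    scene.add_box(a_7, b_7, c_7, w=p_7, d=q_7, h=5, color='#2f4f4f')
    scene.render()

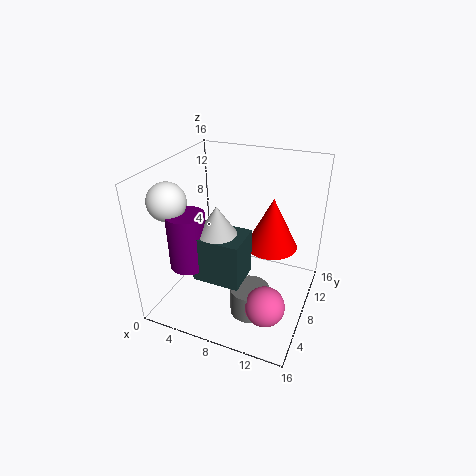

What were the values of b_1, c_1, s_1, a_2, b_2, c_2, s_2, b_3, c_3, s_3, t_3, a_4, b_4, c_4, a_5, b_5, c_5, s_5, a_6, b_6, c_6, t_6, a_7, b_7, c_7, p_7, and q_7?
b_1 = 4
c_1 = 13
s_1 = 2
a_2 = 7
b_2 = 5
c_2 = 10
s_2 = 2
b_3 = 11
c_3 = 6
s_3 = 3
t_3 = 6
a_4 = 13
b_4 = 3
c_4 = 4
a_5 = 4
b_5 = 4
c_5 = 6
s_5 = 2
a_6 = 11
b_6 = 4
c_6 = 2
t_6 = 3
a_7 = 5
b_7 = 3
c_7 = 5
p_7 = 5
q_7 = 4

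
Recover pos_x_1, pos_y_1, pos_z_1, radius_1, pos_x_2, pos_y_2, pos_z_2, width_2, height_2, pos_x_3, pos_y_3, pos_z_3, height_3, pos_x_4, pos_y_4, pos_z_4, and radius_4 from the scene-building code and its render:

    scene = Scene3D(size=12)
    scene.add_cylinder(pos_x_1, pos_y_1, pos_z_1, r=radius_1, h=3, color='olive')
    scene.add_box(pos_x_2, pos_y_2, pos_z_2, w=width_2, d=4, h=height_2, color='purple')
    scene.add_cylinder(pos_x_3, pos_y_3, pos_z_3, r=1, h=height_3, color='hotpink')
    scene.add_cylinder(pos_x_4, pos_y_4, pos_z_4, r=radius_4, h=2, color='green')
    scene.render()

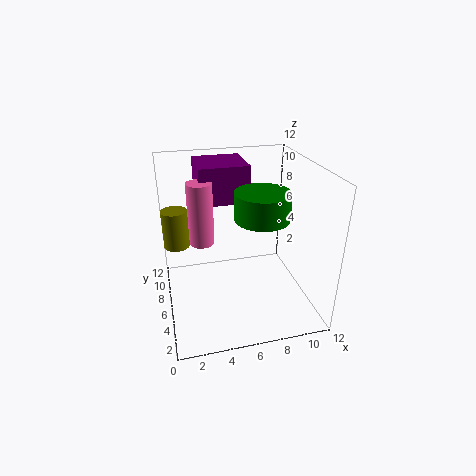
pos_x_1 = 1, pos_y_1 = 6, pos_z_1 = 6, radius_1 = 1, pos_x_2 = 3, pos_y_2 = 6, pos_z_2 = 9, width_2 = 4, height_2 = 3, pos_x_3 = 3, pos_y_3 = 6, pos_z_3 = 6, height_3 = 5, pos_x_4 = 7, pos_y_4 = 3, pos_z_4 = 9, radius_4 = 2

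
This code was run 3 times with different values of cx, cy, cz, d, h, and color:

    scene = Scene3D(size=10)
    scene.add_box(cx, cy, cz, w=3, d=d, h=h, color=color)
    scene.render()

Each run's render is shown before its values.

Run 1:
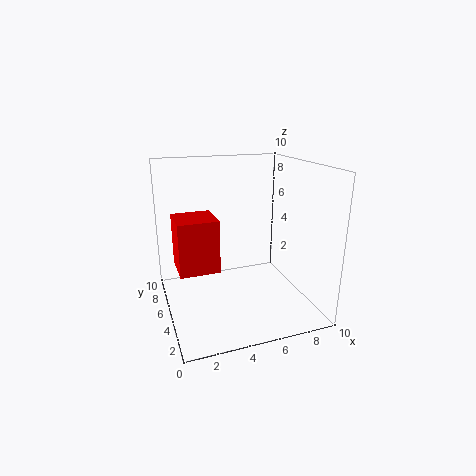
cx = 1; cy = 6; cz = 2; d = 3; h = 4; color = 'red'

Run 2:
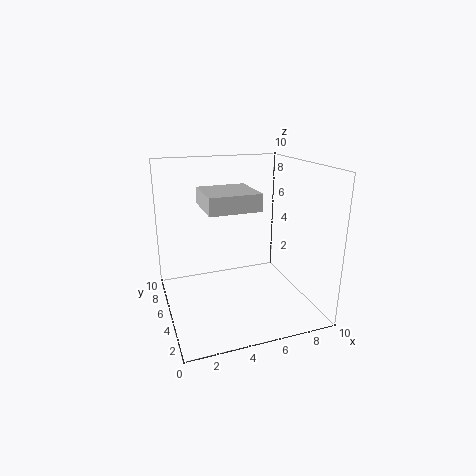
cx = 2; cy = 1; cz = 8; d = 3; h = 1; color = 'lightgray'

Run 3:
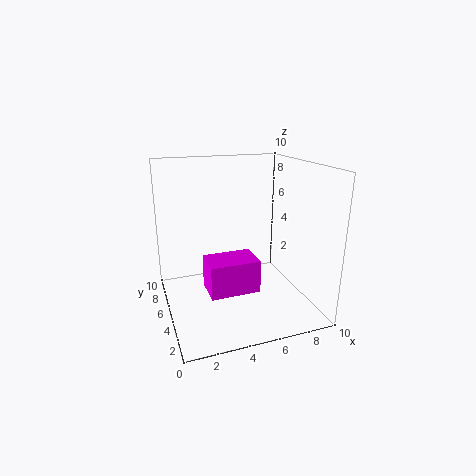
cx = 2; cy = 1; cz = 3; d = 2; h = 2; color = 'magenta'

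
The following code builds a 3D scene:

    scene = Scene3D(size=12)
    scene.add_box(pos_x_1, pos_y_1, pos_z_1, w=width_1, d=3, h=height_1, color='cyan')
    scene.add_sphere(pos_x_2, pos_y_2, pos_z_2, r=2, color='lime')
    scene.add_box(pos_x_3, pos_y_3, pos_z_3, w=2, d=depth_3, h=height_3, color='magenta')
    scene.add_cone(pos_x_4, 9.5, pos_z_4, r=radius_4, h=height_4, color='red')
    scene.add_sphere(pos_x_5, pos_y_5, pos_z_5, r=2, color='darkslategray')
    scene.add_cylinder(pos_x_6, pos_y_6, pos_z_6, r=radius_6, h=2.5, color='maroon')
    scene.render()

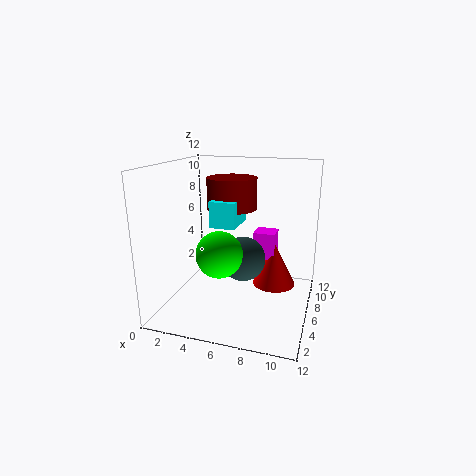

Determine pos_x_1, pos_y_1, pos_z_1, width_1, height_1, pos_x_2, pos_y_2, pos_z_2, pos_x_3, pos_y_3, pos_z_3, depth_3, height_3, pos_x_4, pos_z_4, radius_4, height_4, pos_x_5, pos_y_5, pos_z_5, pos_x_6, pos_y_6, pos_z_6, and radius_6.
pos_x_1 = 4.5
pos_y_1 = 3.5
pos_z_1 = 7.5
width_1 = 2
height_1 = 2
pos_x_2 = 4.5
pos_y_2 = 5.5
pos_z_2 = 4.5
pos_x_3 = 6.5
pos_y_3 = 9
pos_z_3 = 3
depth_3 = 2
height_3 = 2.5
pos_x_4 = 8.5
pos_z_4 = 0.5
radius_4 = 2
height_4 = 4
pos_x_5 = 6
pos_y_5 = 7.5
pos_z_5 = 3.5
pos_x_6 = 5.5
pos_y_6 = 6
pos_z_6 = 8.5
radius_6 = 2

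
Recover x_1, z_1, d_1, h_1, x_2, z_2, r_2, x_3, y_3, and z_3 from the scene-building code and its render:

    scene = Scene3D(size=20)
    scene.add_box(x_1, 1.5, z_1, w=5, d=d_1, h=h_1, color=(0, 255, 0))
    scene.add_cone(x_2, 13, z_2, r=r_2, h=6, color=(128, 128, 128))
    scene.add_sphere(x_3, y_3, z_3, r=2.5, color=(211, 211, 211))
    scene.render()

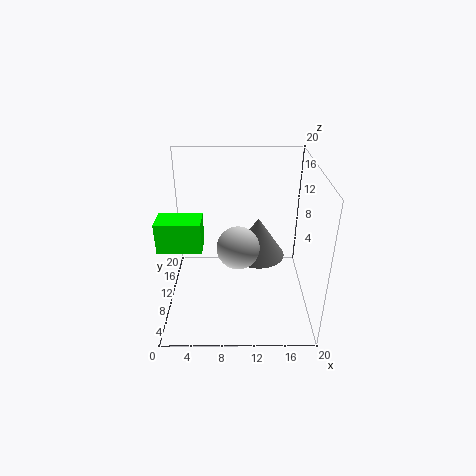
x_1 = 1, z_1 = 13, d_1 = 3, h_1 = 3.5, x_2 = 13, z_2 = 5.5, r_2 = 4, x_3 = 10, y_3 = 3.5, z_3 = 12.5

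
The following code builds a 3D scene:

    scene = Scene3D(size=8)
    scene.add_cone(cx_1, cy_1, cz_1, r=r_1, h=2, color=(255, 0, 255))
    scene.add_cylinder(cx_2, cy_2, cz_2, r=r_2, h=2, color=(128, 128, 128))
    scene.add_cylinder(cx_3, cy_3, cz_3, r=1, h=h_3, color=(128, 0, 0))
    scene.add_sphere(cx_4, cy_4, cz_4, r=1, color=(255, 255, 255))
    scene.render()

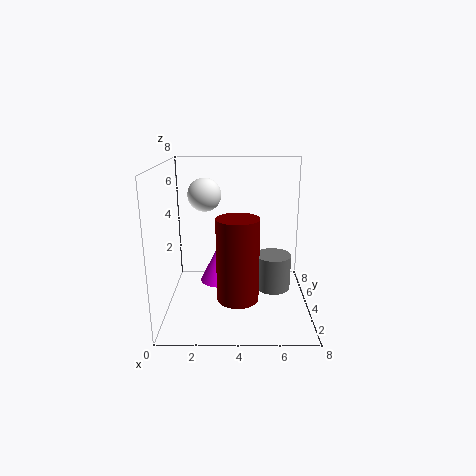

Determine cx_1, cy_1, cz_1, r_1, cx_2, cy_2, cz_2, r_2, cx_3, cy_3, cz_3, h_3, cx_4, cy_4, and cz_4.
cx_1 = 3, cy_1 = 3, cz_1 = 2, r_1 = 1, cx_2 = 6, cy_2 = 4, cz_2 = 1, r_2 = 1, cx_3 = 4, cy_3 = 1, cz_3 = 2, h_3 = 4, cx_4 = 2, cy_4 = 6, cz_4 = 6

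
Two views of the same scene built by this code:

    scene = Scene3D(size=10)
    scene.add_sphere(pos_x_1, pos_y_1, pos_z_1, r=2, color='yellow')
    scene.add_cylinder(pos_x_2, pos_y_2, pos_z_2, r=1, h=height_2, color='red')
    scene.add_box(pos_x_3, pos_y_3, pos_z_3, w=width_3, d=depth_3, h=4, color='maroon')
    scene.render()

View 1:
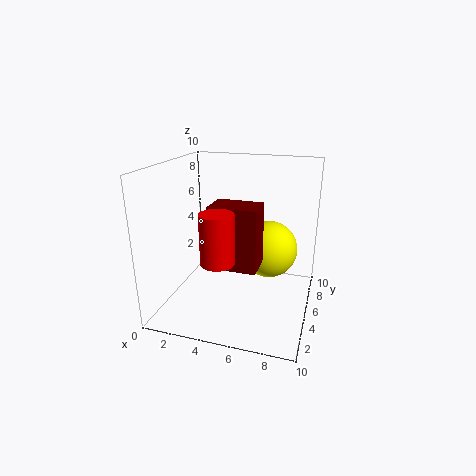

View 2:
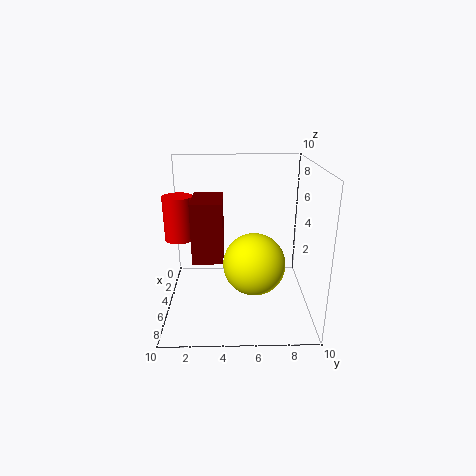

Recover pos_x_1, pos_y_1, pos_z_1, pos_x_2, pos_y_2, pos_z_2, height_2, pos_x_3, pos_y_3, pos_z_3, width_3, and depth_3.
pos_x_1 = 7; pos_y_1 = 6; pos_z_1 = 4; pos_x_2 = 5; pos_y_2 = 1; pos_z_2 = 5; height_2 = 3; pos_x_3 = 4; pos_y_3 = 2; pos_z_3 = 4; width_3 = 3; depth_3 = 2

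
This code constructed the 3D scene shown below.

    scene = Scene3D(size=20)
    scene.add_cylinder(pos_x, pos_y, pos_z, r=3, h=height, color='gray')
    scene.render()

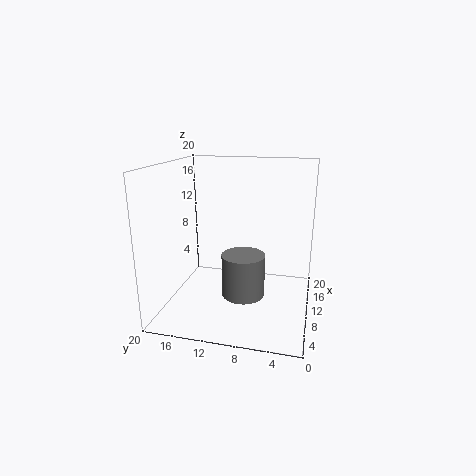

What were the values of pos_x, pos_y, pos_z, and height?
pos_x = 9
pos_y = 9
pos_z = 2
height = 6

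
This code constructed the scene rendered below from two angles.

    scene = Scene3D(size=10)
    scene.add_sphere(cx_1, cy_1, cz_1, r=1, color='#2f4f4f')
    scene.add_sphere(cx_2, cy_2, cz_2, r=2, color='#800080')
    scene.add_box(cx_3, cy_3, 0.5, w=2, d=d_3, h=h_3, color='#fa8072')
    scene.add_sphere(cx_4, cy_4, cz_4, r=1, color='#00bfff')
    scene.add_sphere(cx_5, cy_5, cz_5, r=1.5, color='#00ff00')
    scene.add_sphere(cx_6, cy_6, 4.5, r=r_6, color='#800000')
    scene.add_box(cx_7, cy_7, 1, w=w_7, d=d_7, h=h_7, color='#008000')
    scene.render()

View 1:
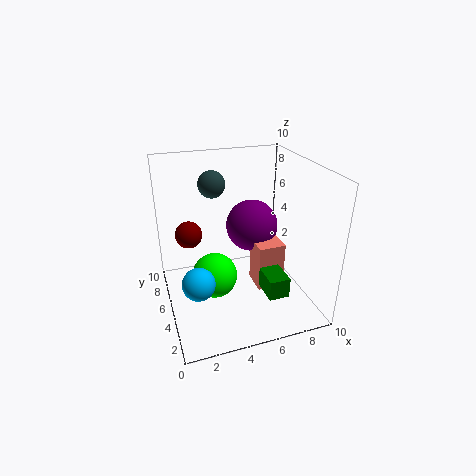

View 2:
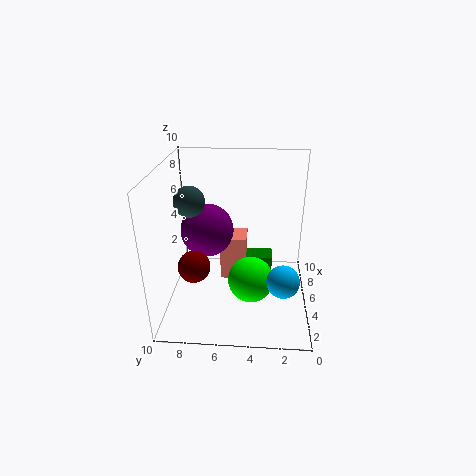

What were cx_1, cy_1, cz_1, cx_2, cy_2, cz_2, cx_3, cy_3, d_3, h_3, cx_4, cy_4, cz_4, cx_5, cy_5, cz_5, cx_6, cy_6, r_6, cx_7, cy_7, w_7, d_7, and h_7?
cx_1 = 4
cy_1 = 8
cz_1 = 8
cx_2 = 7
cy_2 = 7.5
cz_2 = 4.5
cx_3 = 6.5
cy_3 = 4.5
d_3 = 2
h_3 = 3.5
cx_4 = 1.5
cy_4 = 2
cz_4 = 4
cx_5 = 3
cy_5 = 4
cz_5 = 3
cx_6 = 2
cy_6 = 7.5
r_6 = 1
cx_7 = 6.5
cy_7 = 2.5
w_7 = 1.5
d_7 = 2.5
h_7 = 1.5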